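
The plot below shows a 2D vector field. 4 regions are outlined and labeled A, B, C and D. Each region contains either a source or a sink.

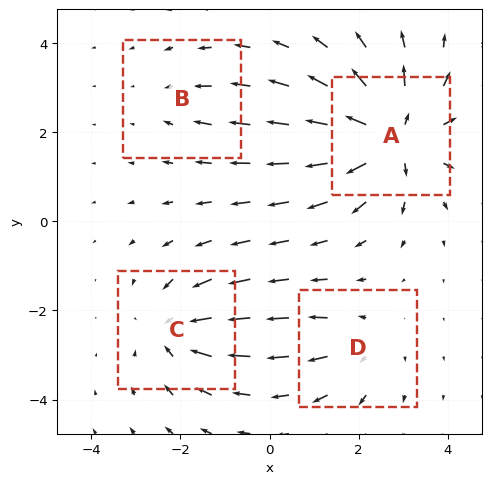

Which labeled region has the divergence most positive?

Divergence at each region's feature centre — A: about +7, B: about -2, C: about -5, D: about +3. Region A is most positive.

A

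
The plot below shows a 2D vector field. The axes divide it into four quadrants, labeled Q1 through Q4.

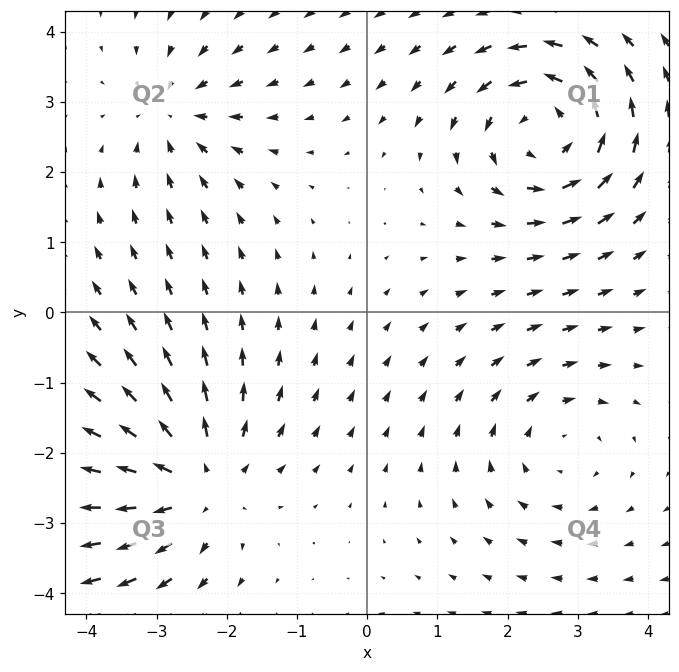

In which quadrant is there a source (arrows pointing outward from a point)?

Q3

The source sits at approximately (-2.5, -2.4), which lies in quadrant Q3. The divergence there is about +4, positive as expected for a source.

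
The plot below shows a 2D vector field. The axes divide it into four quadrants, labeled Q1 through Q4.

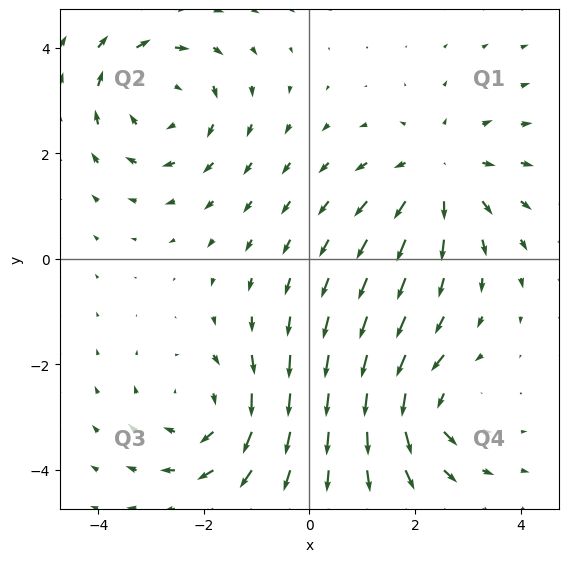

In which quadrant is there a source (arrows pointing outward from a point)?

Q1

The source sits at approximately (2.5, 1.6), which lies in quadrant Q1. The divergence there is about +4, positive as expected for a source.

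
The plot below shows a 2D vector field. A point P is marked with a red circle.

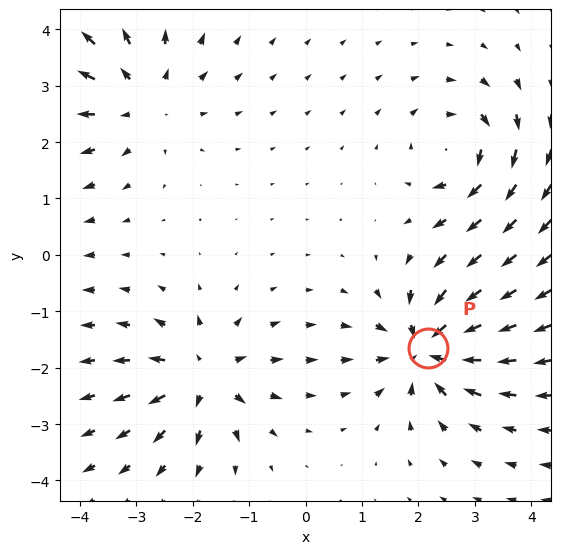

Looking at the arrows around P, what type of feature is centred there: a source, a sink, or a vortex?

At P (2.2, -1.7) the arrows converge inward. Divergence about -6, curl ≈0 — negative divergence with near-zero curl is a sink.

sink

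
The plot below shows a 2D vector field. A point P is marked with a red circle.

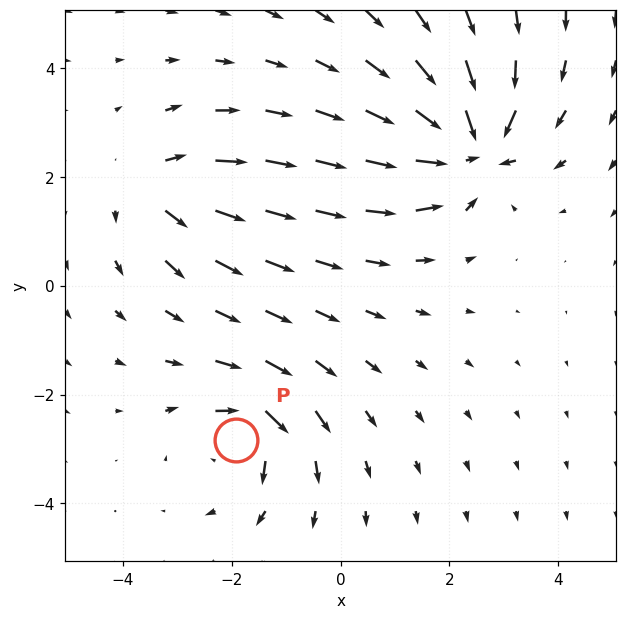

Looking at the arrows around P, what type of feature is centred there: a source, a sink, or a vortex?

At P (-1.9, -2.8) the arrows circulate clockwise. Divergence ≈0, curl about -4 — near-zero divergence with nonzero curl is a vortex.

vortex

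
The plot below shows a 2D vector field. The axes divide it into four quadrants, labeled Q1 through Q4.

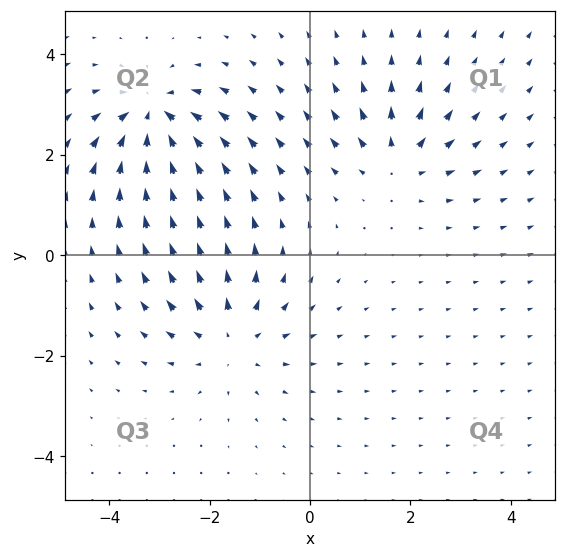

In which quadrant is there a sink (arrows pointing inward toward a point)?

Q2

The sink sits at approximately (-3.1, 2.8), which lies in quadrant Q2. The divergence there is about -6, negative as expected for a sink.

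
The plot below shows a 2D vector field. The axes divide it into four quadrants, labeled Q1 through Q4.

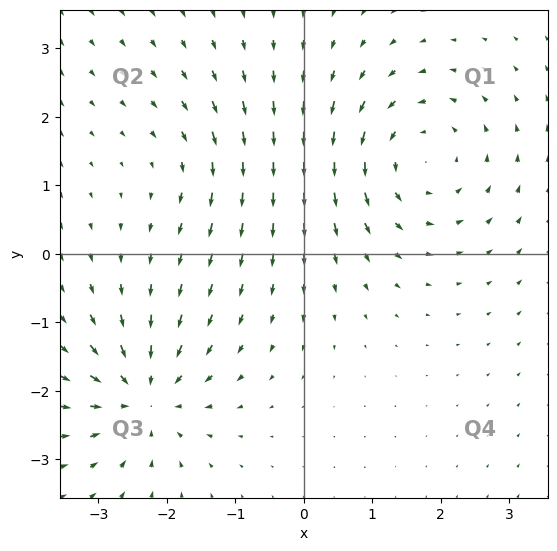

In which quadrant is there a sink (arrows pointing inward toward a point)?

The sink sits at approximately (-2.3, -2.1), which lies in quadrant Q3. The divergence there is about -5, negative as expected for a sink.

Q3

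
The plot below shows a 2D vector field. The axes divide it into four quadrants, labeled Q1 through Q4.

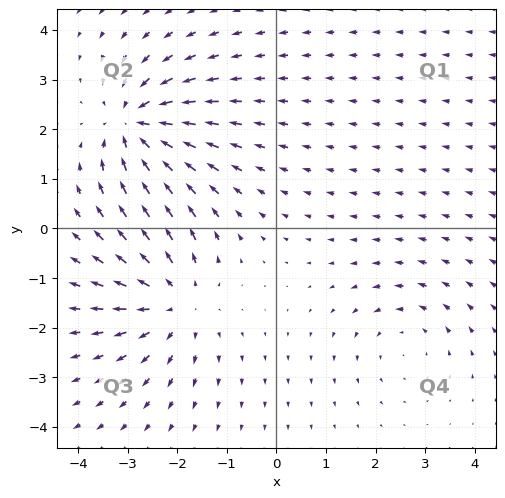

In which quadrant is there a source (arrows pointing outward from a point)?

Q3

The source sits at approximately (-2.1, -1.5), which lies in quadrant Q3. The divergence there is about +4, positive as expected for a source.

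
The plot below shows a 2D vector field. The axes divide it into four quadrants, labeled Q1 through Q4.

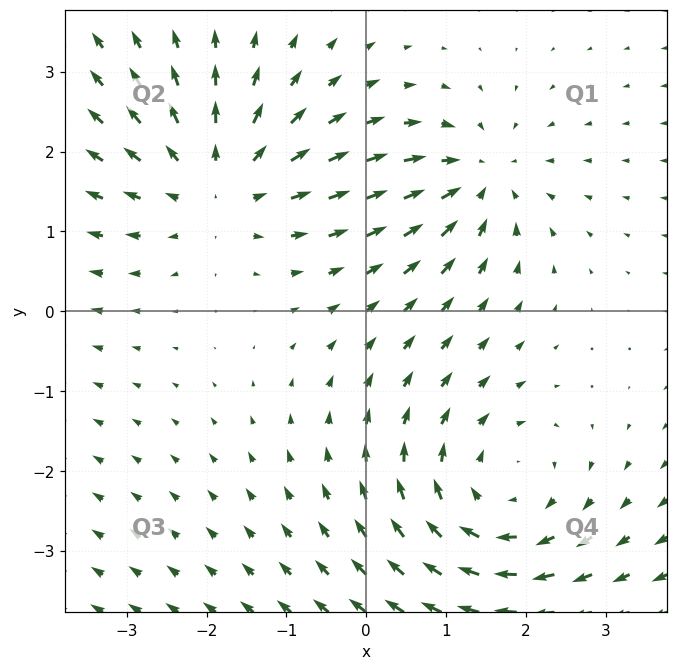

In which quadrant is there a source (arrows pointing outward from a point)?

The source sits at approximately (-1.8, 1.6), which lies in quadrant Q2. The divergence there is about +3, positive as expected for a source.

Q2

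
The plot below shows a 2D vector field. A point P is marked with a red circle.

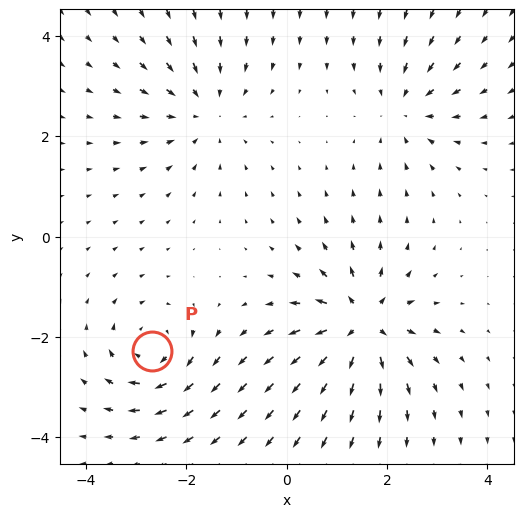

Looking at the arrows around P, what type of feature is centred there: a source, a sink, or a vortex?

vortex

At P (-2.7, -2.3) the arrows circulate clockwise. Divergence ≈0, curl about -5 — near-zero divergence with nonzero curl is a vortex.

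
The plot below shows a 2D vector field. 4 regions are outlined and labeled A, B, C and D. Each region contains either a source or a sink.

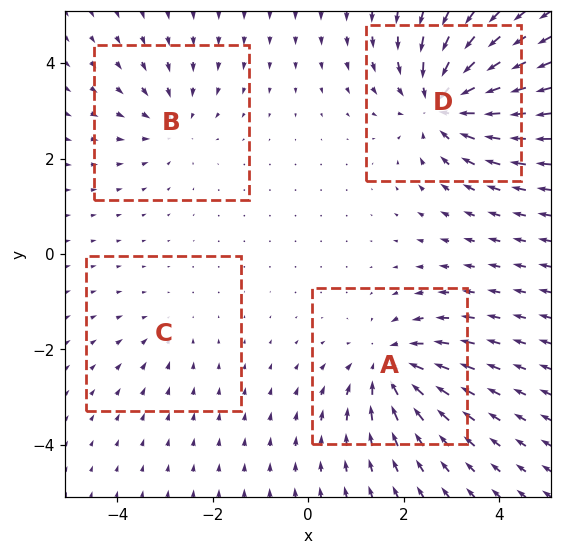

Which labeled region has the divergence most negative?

Divergence at each region's feature centre — A: about -5, B: about -3, C: about -2, D: about -7. Region D is most negative.

D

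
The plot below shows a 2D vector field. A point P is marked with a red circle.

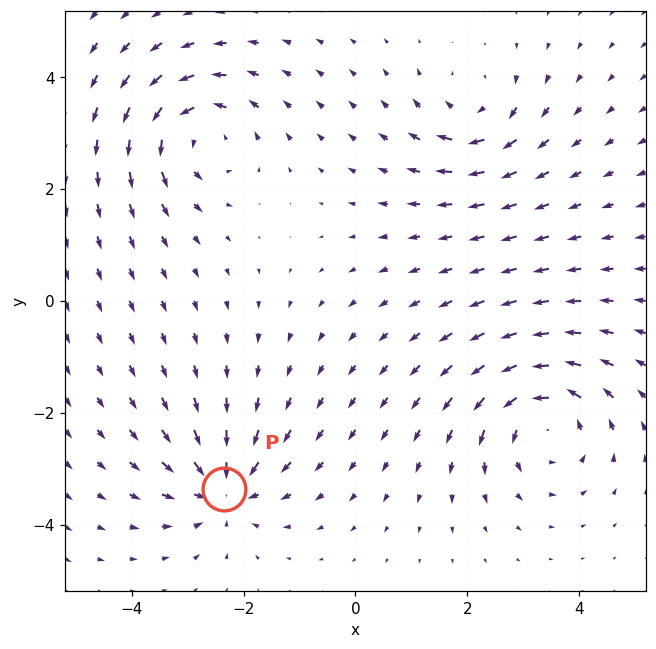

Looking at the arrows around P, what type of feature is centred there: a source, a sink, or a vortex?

sink

At P (-2.3, -3.4) the arrows converge inward. Divergence about -5, curl ≈0 — negative divergence with near-zero curl is a sink.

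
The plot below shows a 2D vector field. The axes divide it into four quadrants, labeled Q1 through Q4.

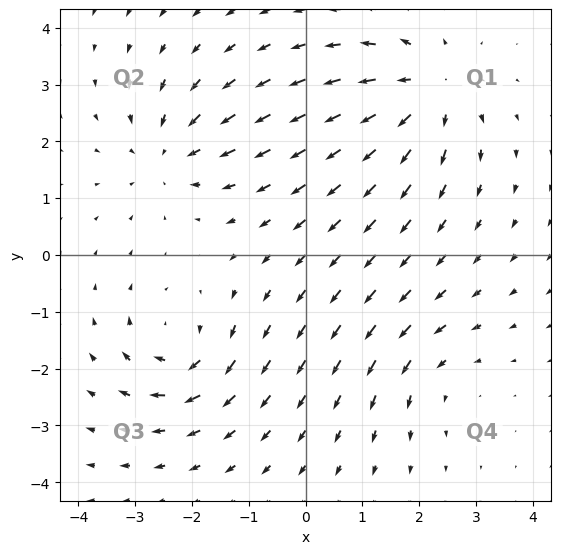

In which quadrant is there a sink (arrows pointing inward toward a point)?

Q2

The sink sits at approximately (-2.4, 1.8), which lies in quadrant Q2. The divergence there is about -4, negative as expected for a sink.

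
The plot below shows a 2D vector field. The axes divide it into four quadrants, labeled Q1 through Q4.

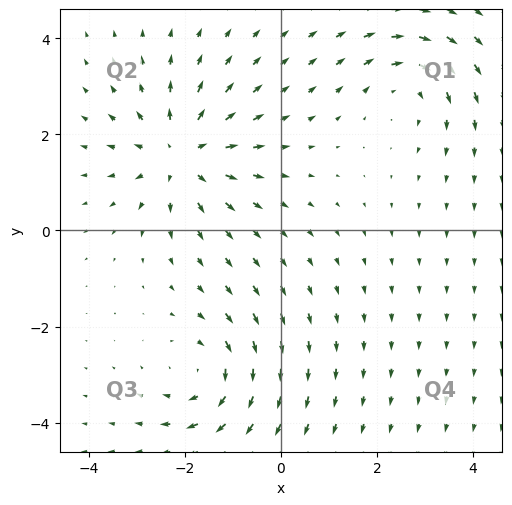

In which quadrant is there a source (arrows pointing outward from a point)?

The source sits at approximately (-2.1, 1.6), which lies in quadrant Q2. The divergence there is about +5, positive as expected for a source.

Q2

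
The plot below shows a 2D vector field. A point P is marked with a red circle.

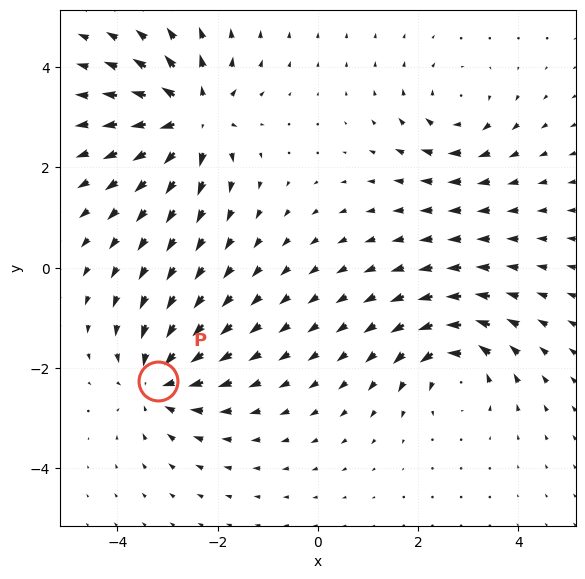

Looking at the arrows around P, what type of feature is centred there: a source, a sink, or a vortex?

sink

At P (-3.2, -2.3) the arrows converge inward. Divergence about -5, curl ≈0 — negative divergence with near-zero curl is a sink.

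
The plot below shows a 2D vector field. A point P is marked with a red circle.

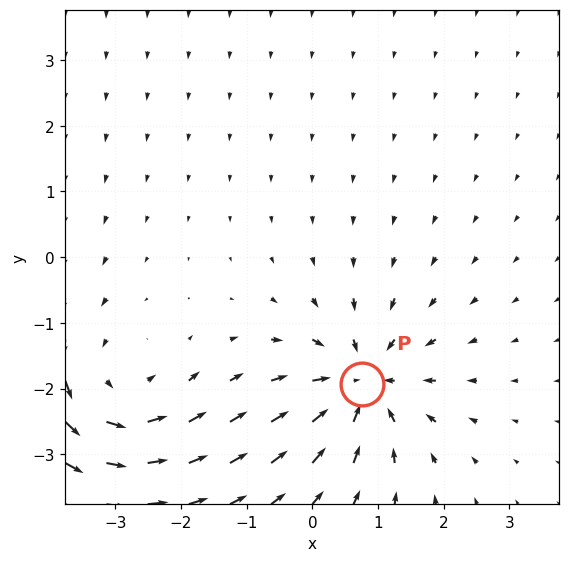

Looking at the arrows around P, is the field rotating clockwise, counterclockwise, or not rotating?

not rotating

Near P at (0.8, -1.9) the arrows show no circulation. The curl there is ≈0.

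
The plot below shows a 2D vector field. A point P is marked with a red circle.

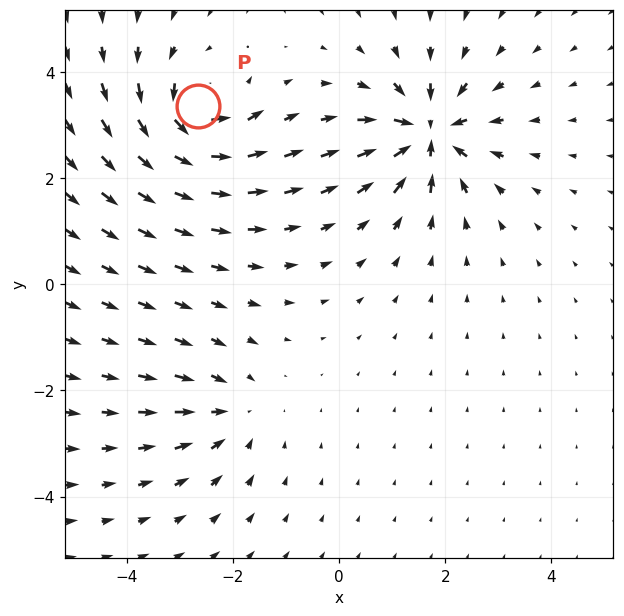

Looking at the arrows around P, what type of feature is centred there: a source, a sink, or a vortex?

vortex

At P (-2.7, 3.4) the arrows circulate counterclockwise. Divergence ≈0, curl about +5 — near-zero divergence with nonzero curl is a vortex.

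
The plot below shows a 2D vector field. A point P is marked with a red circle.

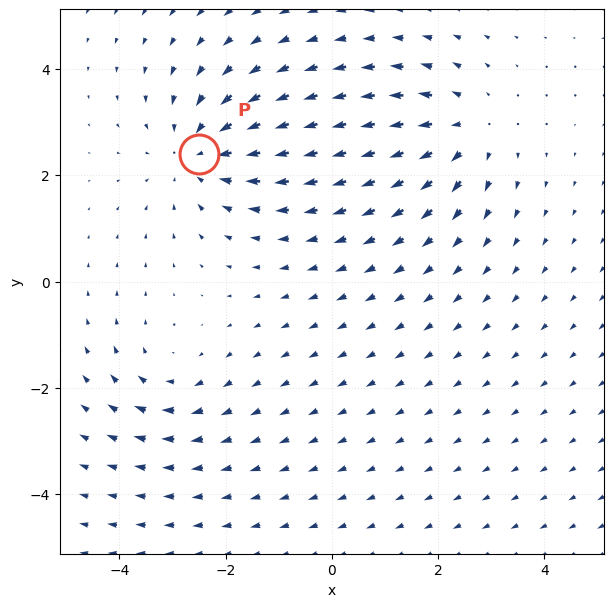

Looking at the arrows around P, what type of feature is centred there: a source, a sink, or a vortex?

sink

At P (-2.5, 2.4) the arrows converge inward. Divergence about -3, curl ≈0 — negative divergence with near-zero curl is a sink.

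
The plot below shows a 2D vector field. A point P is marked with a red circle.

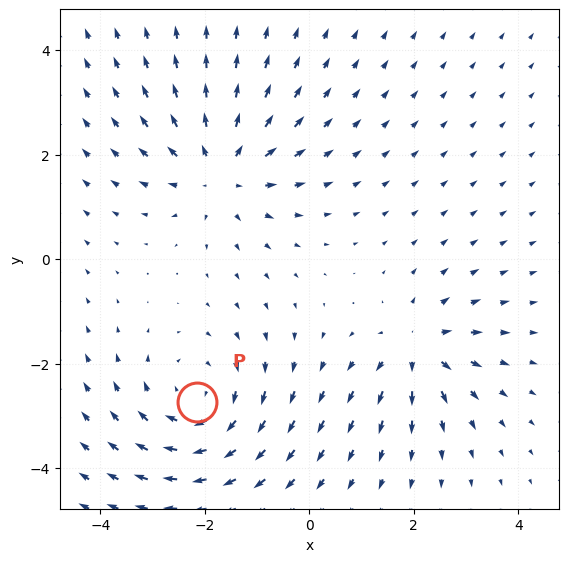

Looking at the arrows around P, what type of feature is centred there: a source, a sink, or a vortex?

At P (-2.1, -2.7) the arrows circulate clockwise. Divergence ≈0, curl about -3 — near-zero divergence with nonzero curl is a vortex.

vortex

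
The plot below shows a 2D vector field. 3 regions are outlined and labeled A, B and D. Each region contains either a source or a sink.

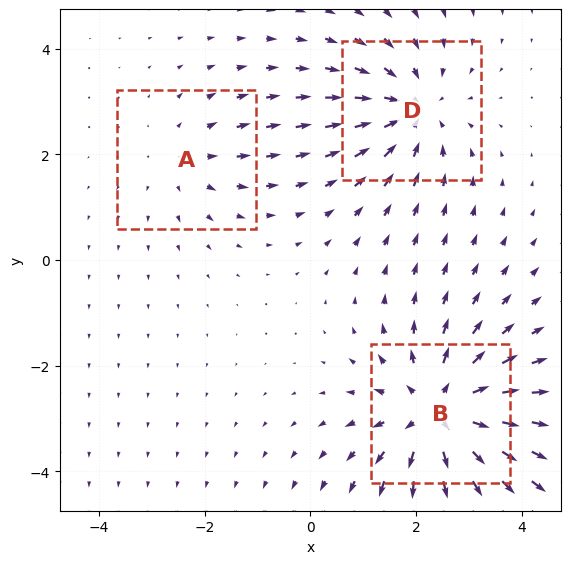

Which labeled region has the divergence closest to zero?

A

Divergence at each region's feature centre — A: about +2, B: about +4, D: about -3. Region A is closest to zero.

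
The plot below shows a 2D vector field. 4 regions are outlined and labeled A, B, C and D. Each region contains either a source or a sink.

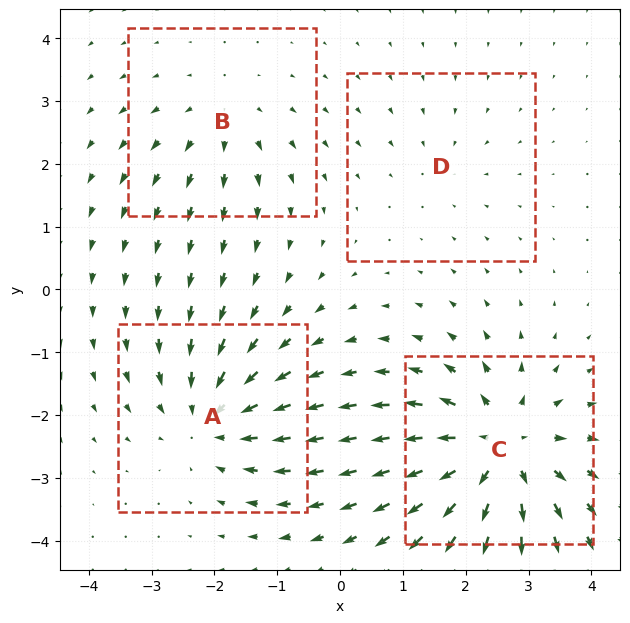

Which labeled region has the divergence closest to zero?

Divergence at each region's feature centre — A: about -5, B: about +3, C: about +7, D: about -2. Region D is closest to zero.

D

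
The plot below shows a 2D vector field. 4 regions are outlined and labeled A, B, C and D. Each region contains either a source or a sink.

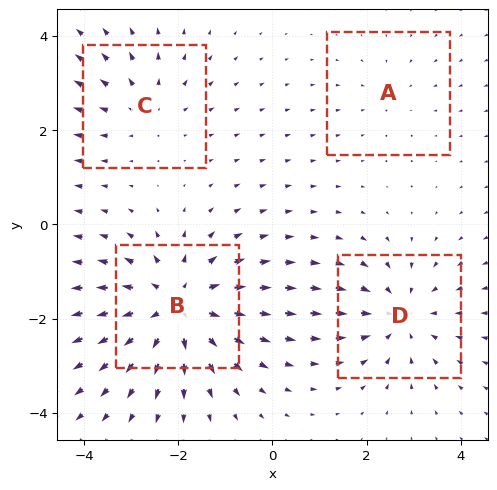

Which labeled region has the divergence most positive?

B

Divergence at each region's feature centre — A: about -2, B: about +6, C: about +3, D: about -4. Region B is most positive.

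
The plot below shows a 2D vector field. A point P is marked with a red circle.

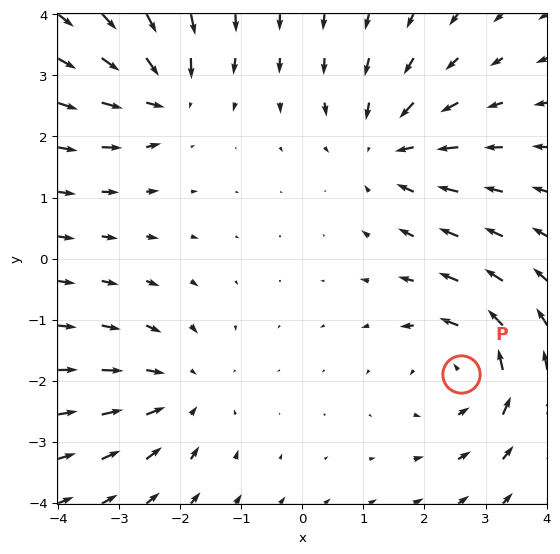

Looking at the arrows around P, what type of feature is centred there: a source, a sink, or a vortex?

vortex

At P (2.6, -1.9) the arrows circulate counterclockwise. Divergence ≈0, curl about +4 — near-zero divergence with nonzero curl is a vortex.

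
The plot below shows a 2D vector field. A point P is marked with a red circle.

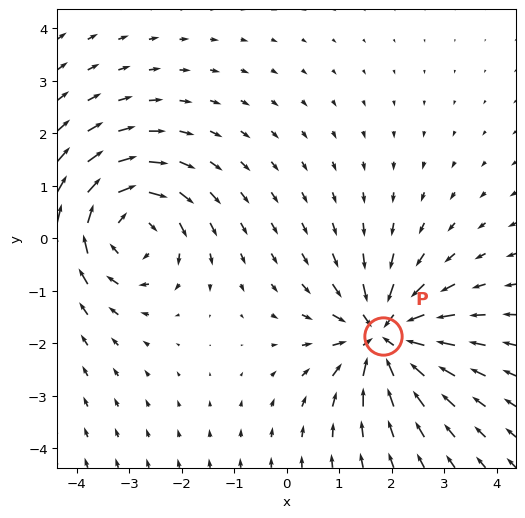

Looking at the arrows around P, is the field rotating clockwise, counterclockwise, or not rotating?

not rotating

Near P at (1.8, -1.9) the arrows show no circulation. The curl there is ≈0.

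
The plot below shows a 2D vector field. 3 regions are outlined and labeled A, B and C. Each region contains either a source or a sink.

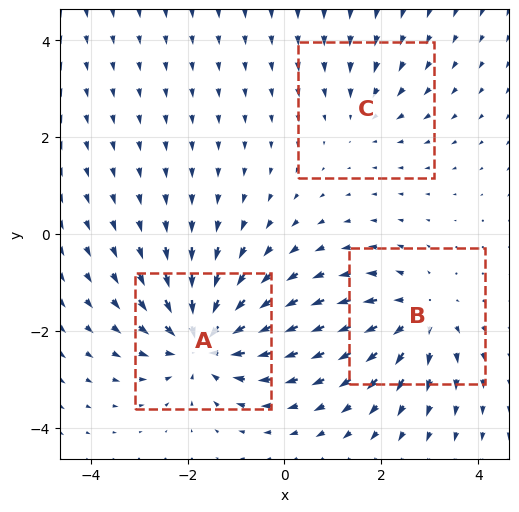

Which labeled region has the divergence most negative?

A

Divergence at each region's feature centre — A: about -5, B: about +3, C: about -2. Region A is most negative.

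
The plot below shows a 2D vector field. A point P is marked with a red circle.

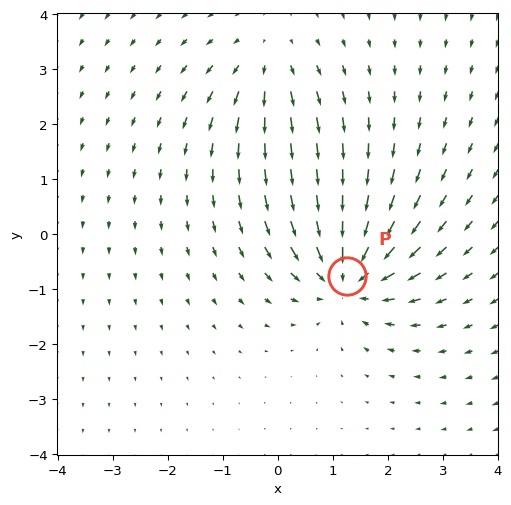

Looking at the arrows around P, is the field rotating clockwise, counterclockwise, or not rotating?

Near P at (1.3, -0.8) the arrows show no circulation. The curl there is ≈0.

not rotating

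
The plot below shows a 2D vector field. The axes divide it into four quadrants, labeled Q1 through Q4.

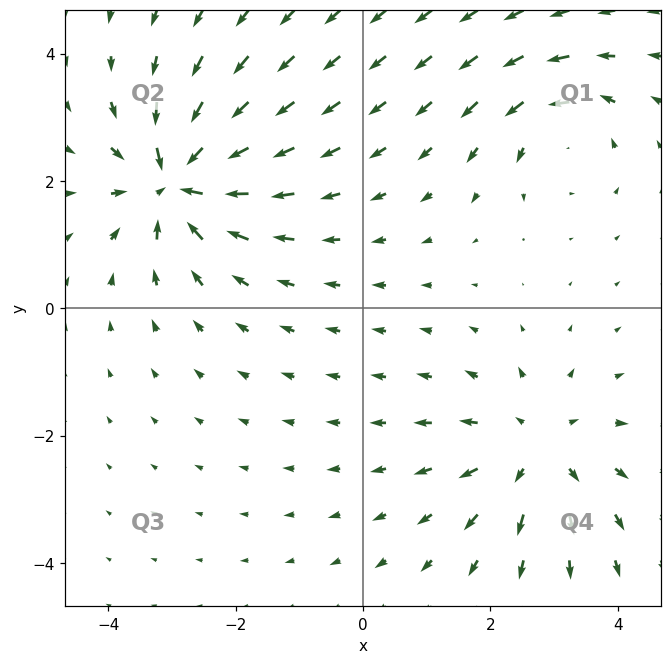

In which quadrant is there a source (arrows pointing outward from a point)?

The source sits at approximately (2.7, -2.2), which lies in quadrant Q4. The divergence there is about +4, positive as expected for a source.

Q4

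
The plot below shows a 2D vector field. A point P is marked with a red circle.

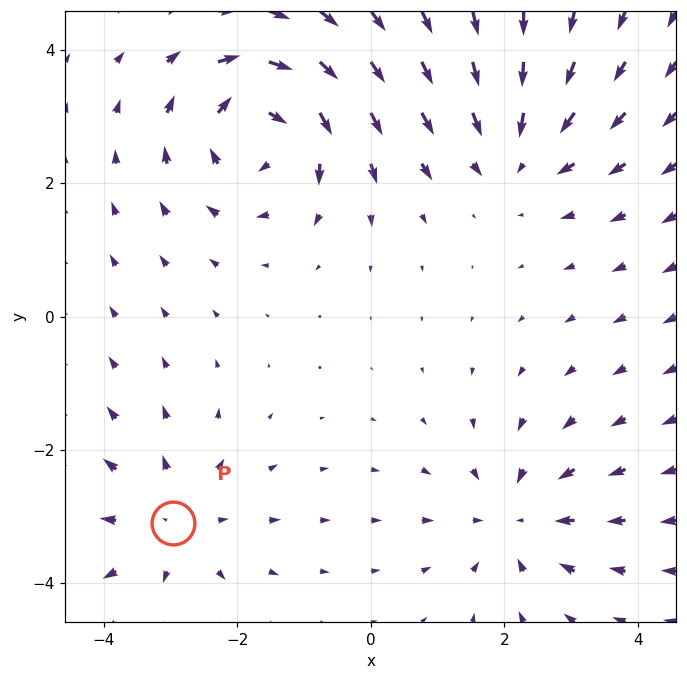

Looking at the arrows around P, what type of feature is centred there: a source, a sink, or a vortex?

At P (-3.0, -3.1) the arrows spread outward. Divergence about +3, curl ≈0 — positive divergence with near-zero curl is a source.

source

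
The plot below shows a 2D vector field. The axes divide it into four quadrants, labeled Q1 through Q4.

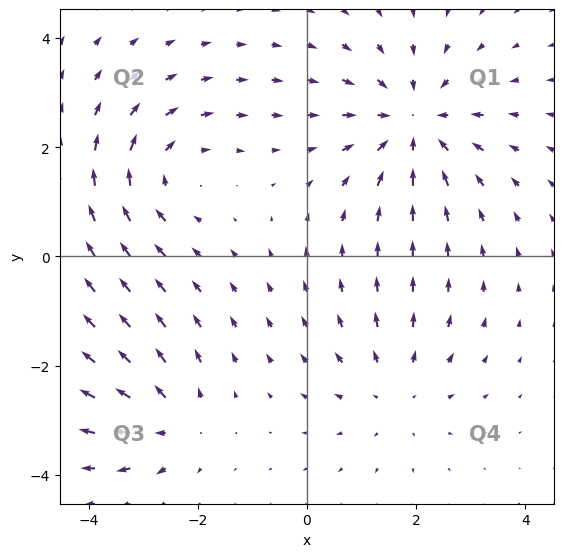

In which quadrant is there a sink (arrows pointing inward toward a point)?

Q1

The sink sits at approximately (2.0, 2.4), which lies in quadrant Q1. The divergence there is about -4, negative as expected for a sink.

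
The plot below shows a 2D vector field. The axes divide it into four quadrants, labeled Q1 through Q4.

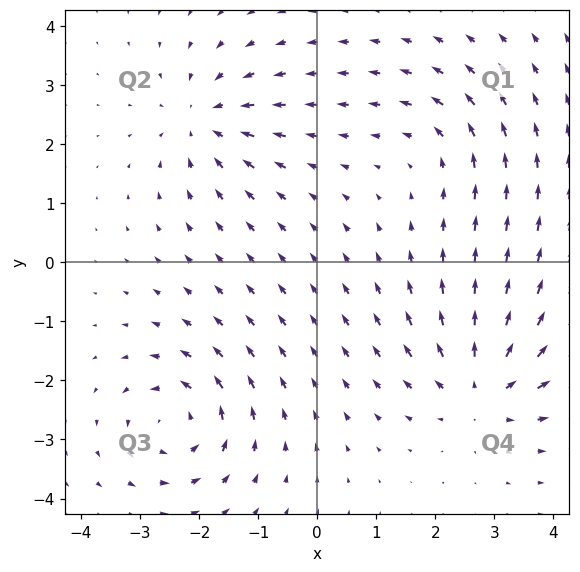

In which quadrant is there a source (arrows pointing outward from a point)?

Q4

The source sits at approximately (2.8, -2.1), which lies in quadrant Q4. The divergence there is about +6, positive as expected for a source.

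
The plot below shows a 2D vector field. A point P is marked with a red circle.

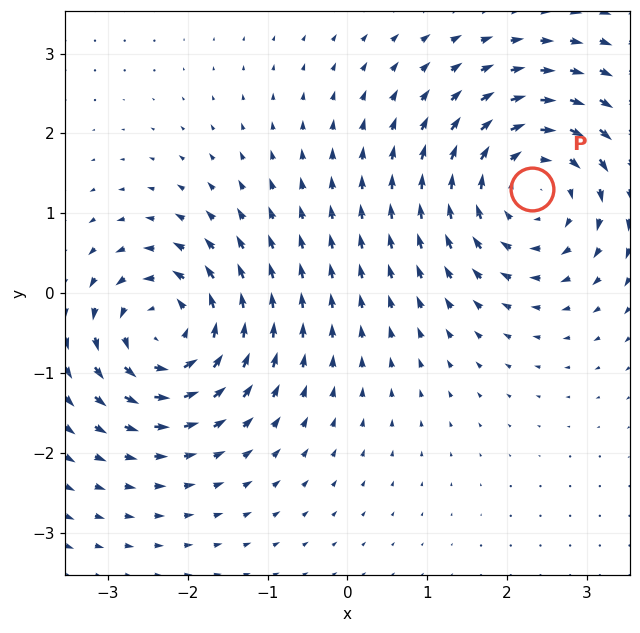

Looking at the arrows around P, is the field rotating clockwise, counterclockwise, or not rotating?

Near P at (2.3, 1.3) the arrows circulate clockwise. The curl (z-component) there is about -3; negative curl means clockwise rotation.

clockwise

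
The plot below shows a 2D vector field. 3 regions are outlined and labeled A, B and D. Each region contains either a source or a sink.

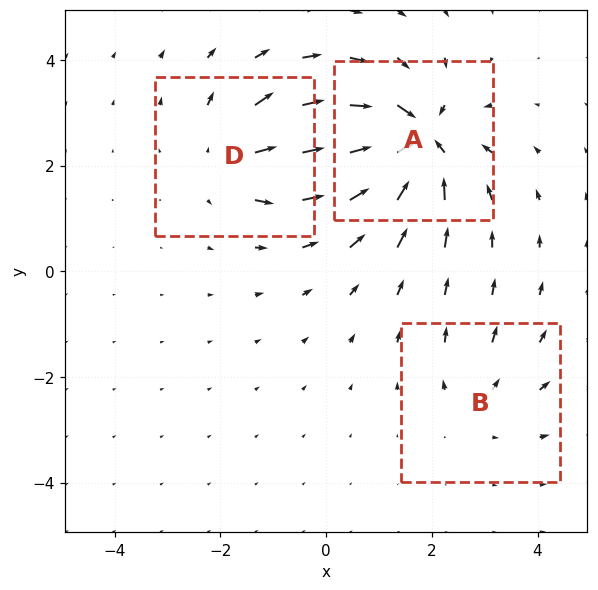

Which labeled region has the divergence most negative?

Divergence at each region's feature centre — A: about -6, B: about +2, D: about +3. Region A is most negative.

A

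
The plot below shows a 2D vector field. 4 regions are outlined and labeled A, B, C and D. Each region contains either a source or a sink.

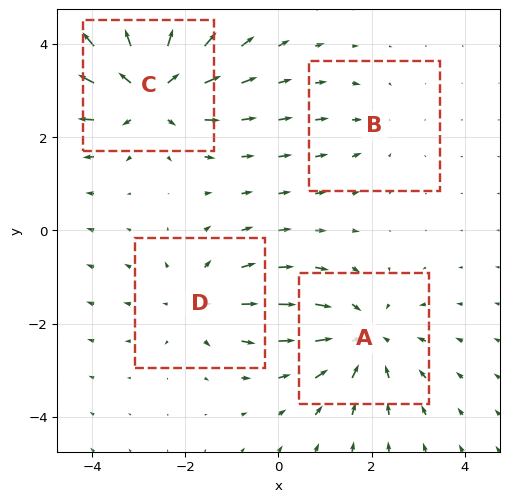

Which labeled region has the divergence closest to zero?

Divergence at each region's feature centre — A: about -4, B: about -2, C: about +6, D: about +3. Region B is closest to zero.

B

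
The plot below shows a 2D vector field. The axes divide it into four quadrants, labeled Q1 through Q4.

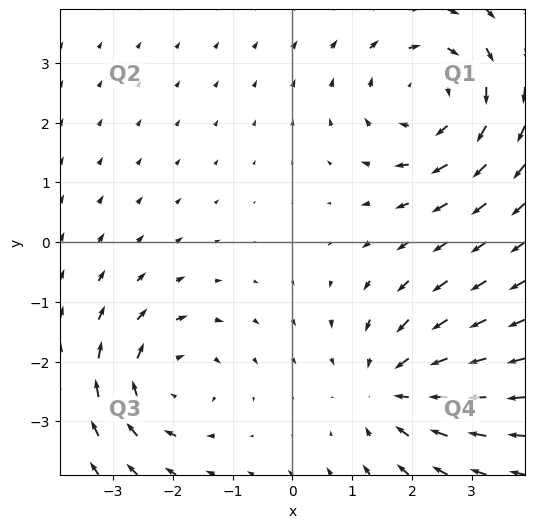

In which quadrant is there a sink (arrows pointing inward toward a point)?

The sink sits at approximately (1.7, -2.4), which lies in quadrant Q4. The divergence there is about -3, negative as expected for a sink.

Q4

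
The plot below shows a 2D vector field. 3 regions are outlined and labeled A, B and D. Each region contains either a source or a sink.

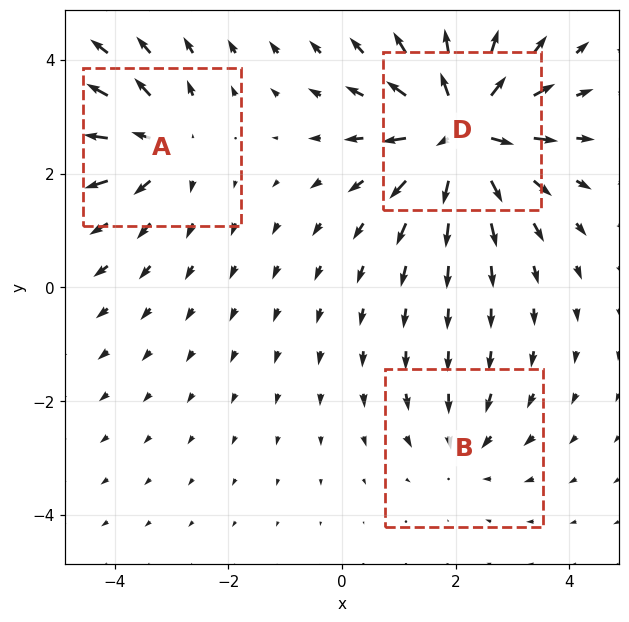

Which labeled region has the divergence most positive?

D

Divergence at each region's feature centre — A: about +3, B: about -2, D: about +6. Region D is most positive.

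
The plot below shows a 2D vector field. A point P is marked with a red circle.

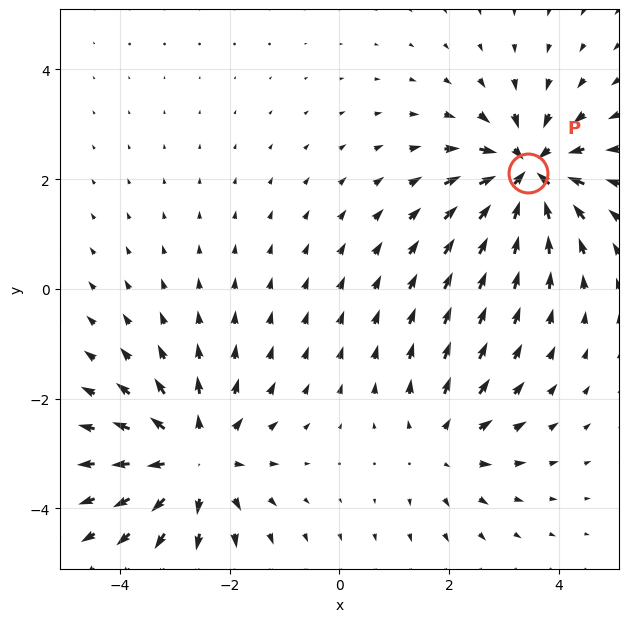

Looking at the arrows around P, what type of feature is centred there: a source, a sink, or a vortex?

At P (3.4, 2.1) the arrows converge inward. Divergence about -6, curl ≈0 — negative divergence with near-zero curl is a sink.

sink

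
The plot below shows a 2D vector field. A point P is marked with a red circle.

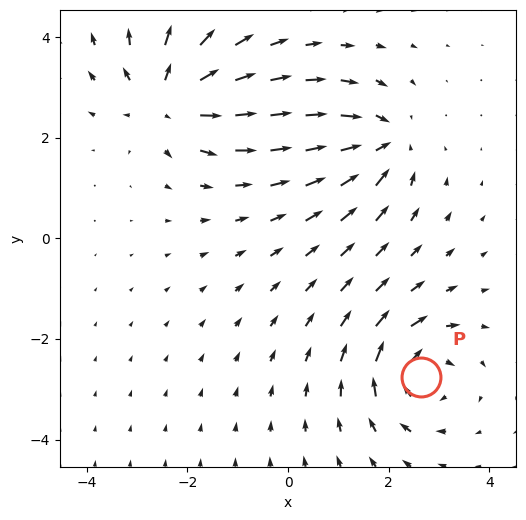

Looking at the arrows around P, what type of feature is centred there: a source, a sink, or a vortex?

At P (2.6, -2.7) the arrows circulate clockwise. Divergence ≈0, curl about -4 — near-zero divergence with nonzero curl is a vortex.

vortex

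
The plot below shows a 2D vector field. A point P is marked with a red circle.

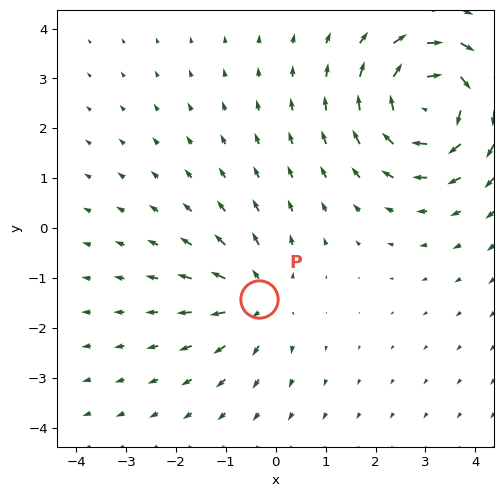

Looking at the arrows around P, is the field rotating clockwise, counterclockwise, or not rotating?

Near P at (-0.3, -1.4) the arrows show no circulation. The curl there is ≈0.

not rotating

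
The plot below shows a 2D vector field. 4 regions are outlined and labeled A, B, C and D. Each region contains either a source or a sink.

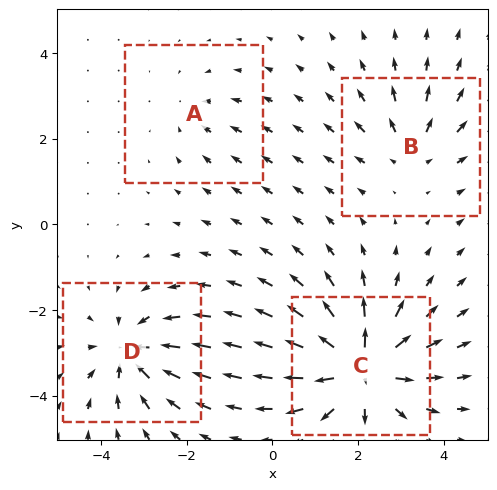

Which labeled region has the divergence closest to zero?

Divergence at each region's feature centre — A: about -2, B: about +3, C: about +8, D: about -5. Region A is closest to zero.

A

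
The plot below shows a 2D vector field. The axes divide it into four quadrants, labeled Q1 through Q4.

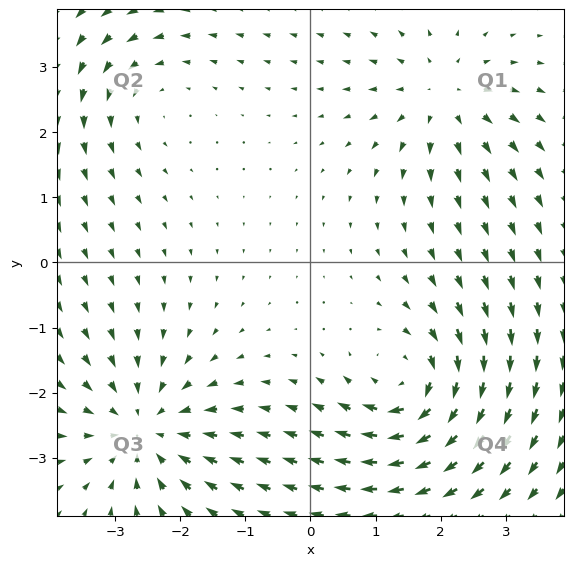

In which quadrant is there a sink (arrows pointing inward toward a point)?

Q3

The sink sits at approximately (-2.5, -2.6), which lies in quadrant Q3. The divergence there is about -5, negative as expected for a sink.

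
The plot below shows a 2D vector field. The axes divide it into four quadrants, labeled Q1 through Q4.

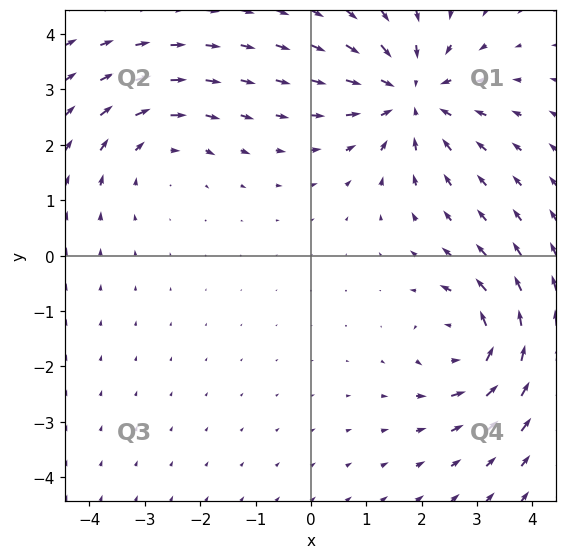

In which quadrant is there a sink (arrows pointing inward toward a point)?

The sink sits at approximately (1.8, 2.9), which lies in quadrant Q1. The divergence there is about -4, negative as expected for a sink.

Q1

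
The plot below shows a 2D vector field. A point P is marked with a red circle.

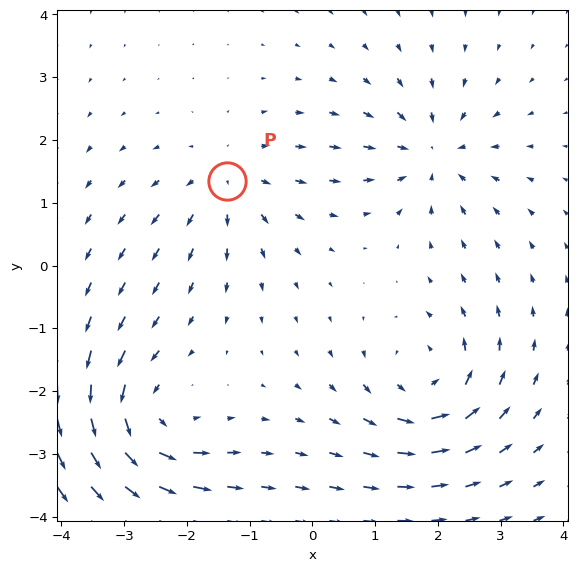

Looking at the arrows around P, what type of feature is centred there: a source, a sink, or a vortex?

At P (-1.4, 1.3) the arrows spread outward. Divergence about +4, curl ≈0 — positive divergence with near-zero curl is a source.

source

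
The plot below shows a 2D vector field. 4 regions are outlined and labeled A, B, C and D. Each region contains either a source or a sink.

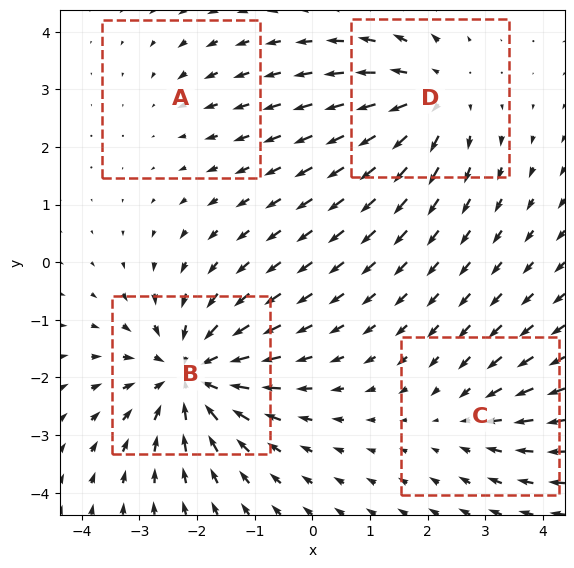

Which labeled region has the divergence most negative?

B

Divergence at each region's feature centre — A: about -2, B: about -6, C: about -3, D: about +5. Region B is most negative.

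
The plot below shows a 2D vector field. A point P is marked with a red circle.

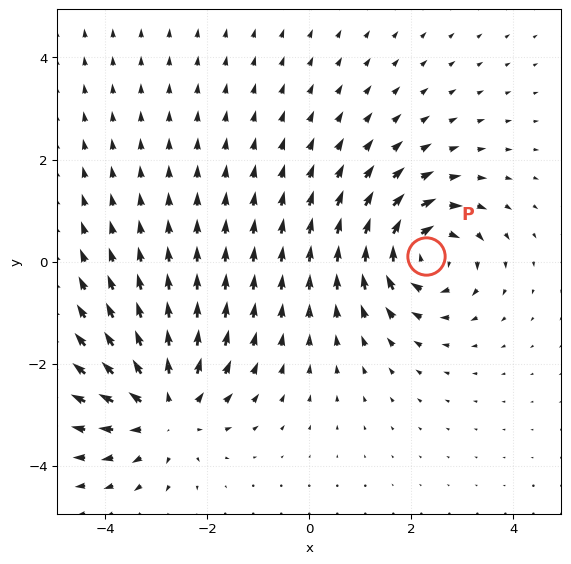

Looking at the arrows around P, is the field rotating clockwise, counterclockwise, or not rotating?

clockwise

Near P at (2.3, 0.1) the arrows circulate clockwise. The curl (z-component) there is about -4; negative curl means clockwise rotation.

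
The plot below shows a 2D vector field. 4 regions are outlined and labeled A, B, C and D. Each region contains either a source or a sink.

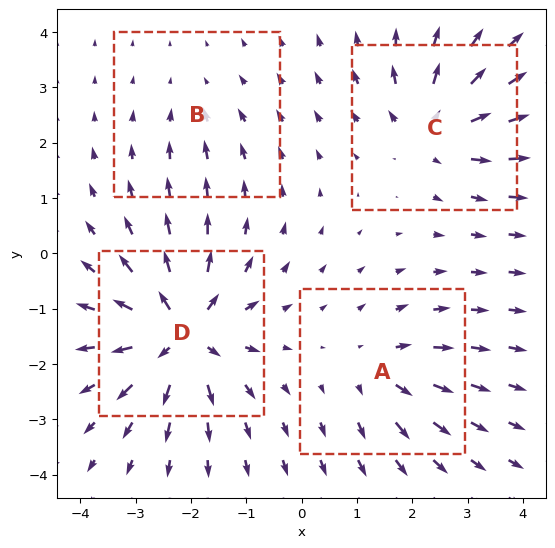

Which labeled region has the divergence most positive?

D

Divergence at each region's feature centre — A: about +4, B: about -2, C: about +6, D: about +9. Region D is most positive.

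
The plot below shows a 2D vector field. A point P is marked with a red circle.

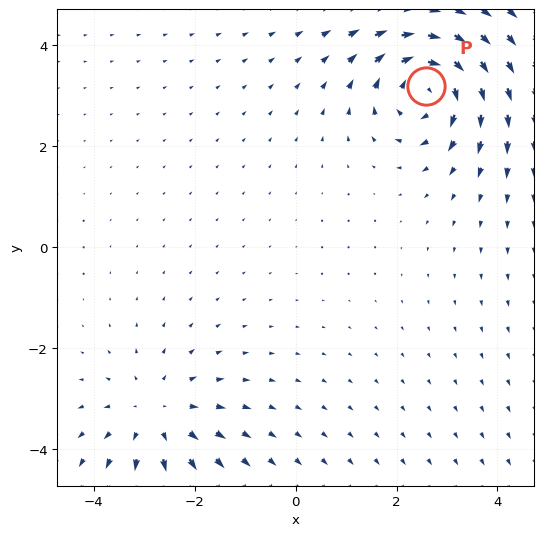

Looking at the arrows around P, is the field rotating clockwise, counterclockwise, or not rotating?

clockwise

Near P at (2.6, 3.2) the arrows circulate clockwise. The curl (z-component) there is about -6; negative curl means clockwise rotation.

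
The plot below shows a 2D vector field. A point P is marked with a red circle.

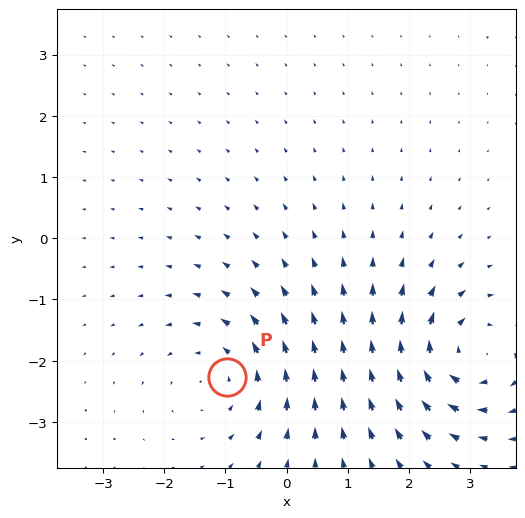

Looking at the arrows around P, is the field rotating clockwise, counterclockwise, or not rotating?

Near P at (-1.0, -2.3) the arrows circulate counterclockwise. The curl (z-component) there is about +3; positive curl means counterclockwise rotation.

counterclockwise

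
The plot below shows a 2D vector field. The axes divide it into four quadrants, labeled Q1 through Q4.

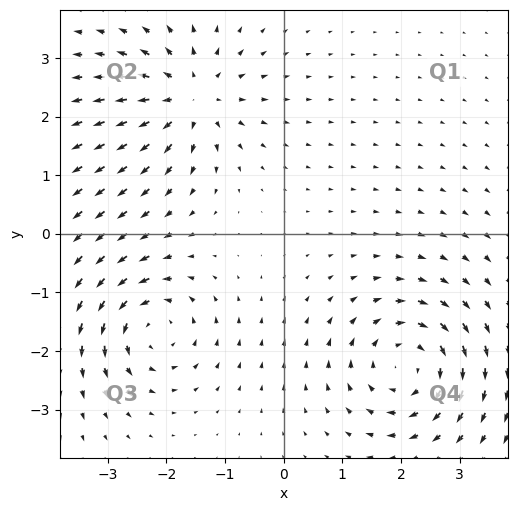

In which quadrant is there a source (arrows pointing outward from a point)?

Q2

The source sits at approximately (-1.6, 2.3), which lies in quadrant Q2. The divergence there is about +4, positive as expected for a source.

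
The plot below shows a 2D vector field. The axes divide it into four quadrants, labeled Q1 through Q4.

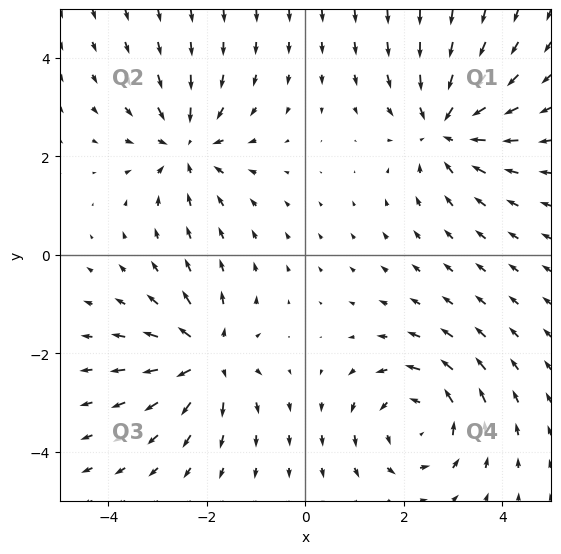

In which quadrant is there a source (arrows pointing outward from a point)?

The source sits at approximately (-2.0, -2.1), which lies in quadrant Q3. The divergence there is about +4, positive as expected for a source.

Q3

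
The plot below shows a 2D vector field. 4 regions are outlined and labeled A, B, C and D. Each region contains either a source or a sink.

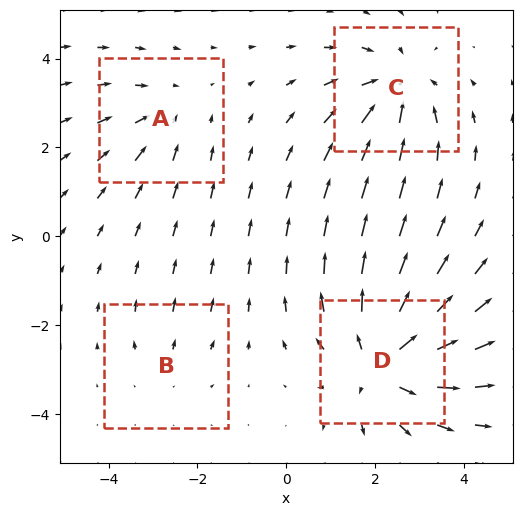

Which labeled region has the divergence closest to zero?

B

Divergence at each region's feature centre — A: about -3, B: about +2, C: about -4, D: about +6. Region B is closest to zero.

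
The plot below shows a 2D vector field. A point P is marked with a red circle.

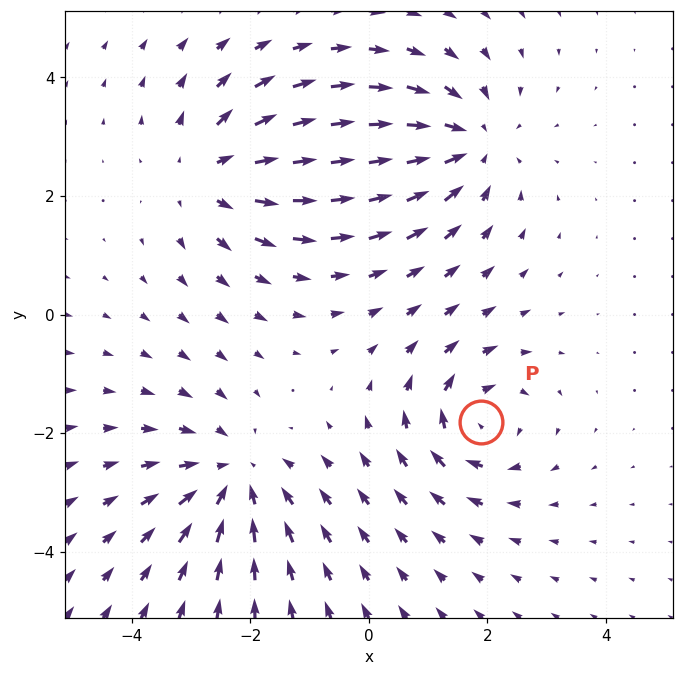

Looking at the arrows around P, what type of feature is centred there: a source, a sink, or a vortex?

vortex

At P (1.9, -1.8) the arrows circulate clockwise. Divergence ≈0, curl about -3 — near-zero divergence with nonzero curl is a vortex.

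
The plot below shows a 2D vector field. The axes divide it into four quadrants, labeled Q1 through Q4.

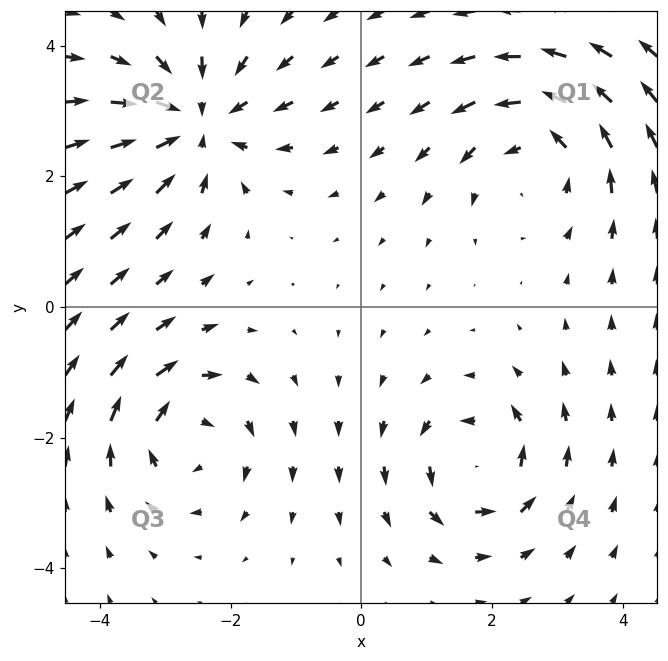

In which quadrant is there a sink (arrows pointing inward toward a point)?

Q2

The sink sits at approximately (-2.5, 2.8), which lies in quadrant Q2. The divergence there is about -5, negative as expected for a sink.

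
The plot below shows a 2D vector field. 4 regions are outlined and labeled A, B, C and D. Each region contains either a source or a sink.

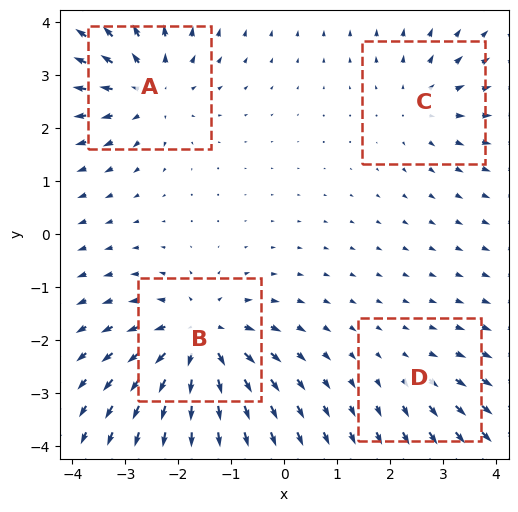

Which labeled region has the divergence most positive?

Divergence at each region's feature centre — A: about +5, B: about +7, C: about +3, D: about +2. Region B is most positive.

B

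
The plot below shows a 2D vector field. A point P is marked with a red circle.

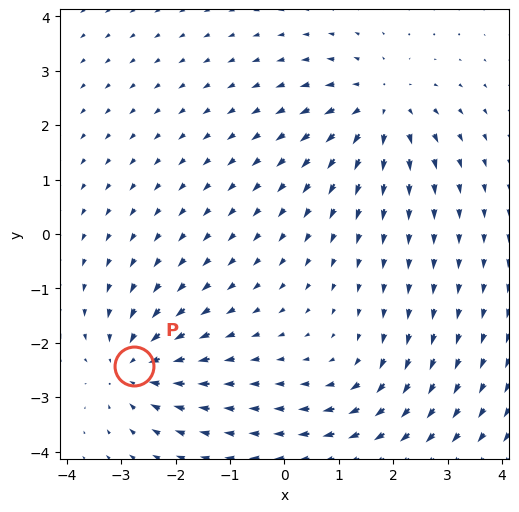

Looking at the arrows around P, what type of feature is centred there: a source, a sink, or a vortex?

sink

At P (-2.8, -2.4) the arrows converge inward. Divergence about -4, curl ≈0 — negative divergence with near-zero curl is a sink.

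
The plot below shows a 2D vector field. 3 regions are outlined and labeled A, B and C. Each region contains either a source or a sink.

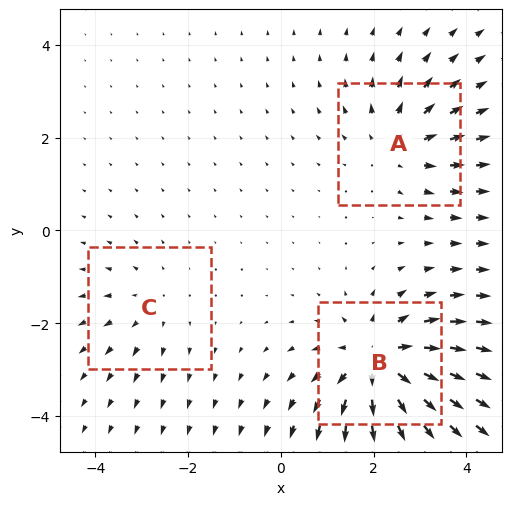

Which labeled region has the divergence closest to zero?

C

Divergence at each region's feature centre — A: about +3, B: about +5, C: about +2. Region C is closest to zero.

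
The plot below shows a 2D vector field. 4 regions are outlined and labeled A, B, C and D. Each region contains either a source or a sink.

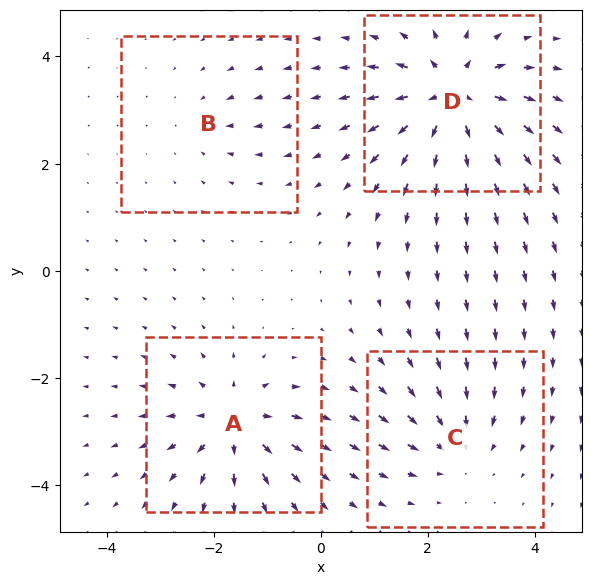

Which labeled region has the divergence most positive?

Divergence at each region's feature centre — A: about +6, B: about -2, C: about -4, D: about +8. Region D is most positive.

D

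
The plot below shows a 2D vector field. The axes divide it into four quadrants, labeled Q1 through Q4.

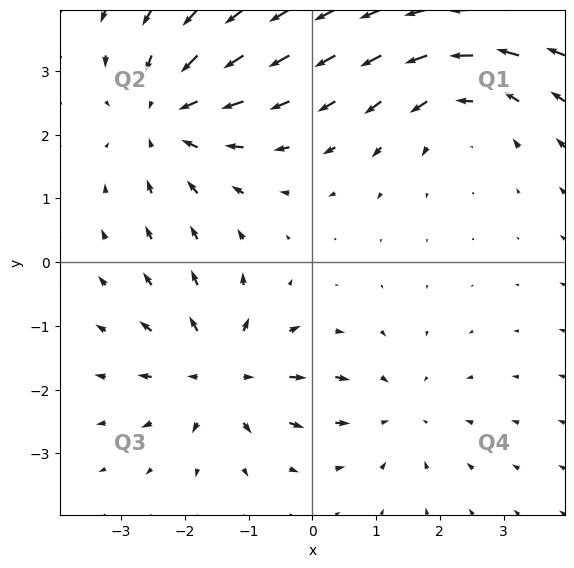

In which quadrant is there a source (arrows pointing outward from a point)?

Q3

The source sits at approximately (-1.4, -1.7), which lies in quadrant Q3. The divergence there is about +5, positive as expected for a source.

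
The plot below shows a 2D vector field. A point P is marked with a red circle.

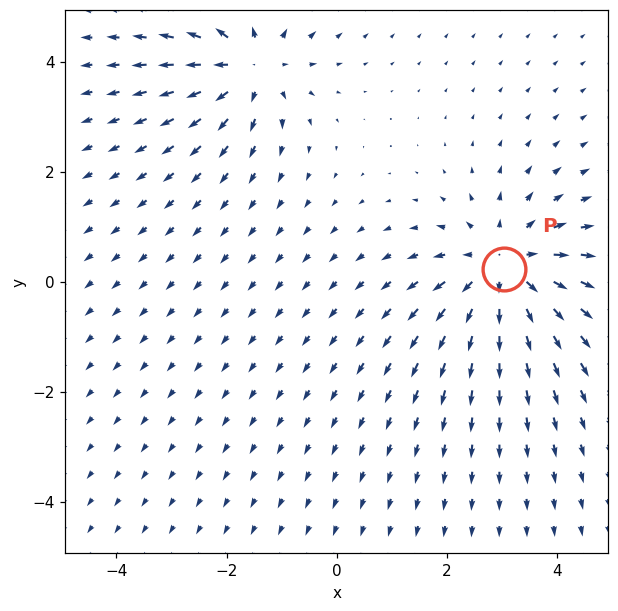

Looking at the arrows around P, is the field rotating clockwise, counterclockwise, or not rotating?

Near P at (3.0, 0.2) the arrows show no circulation. The curl there is ≈0.

not rotating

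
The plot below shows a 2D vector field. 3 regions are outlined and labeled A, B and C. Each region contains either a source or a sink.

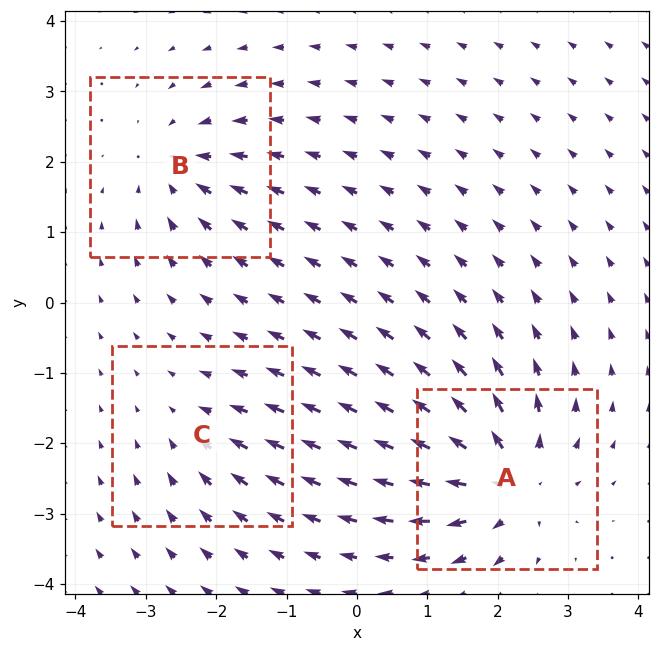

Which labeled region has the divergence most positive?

A

Divergence at each region's feature centre — A: about +6, B: about -4, C: about -2. Region A is most positive.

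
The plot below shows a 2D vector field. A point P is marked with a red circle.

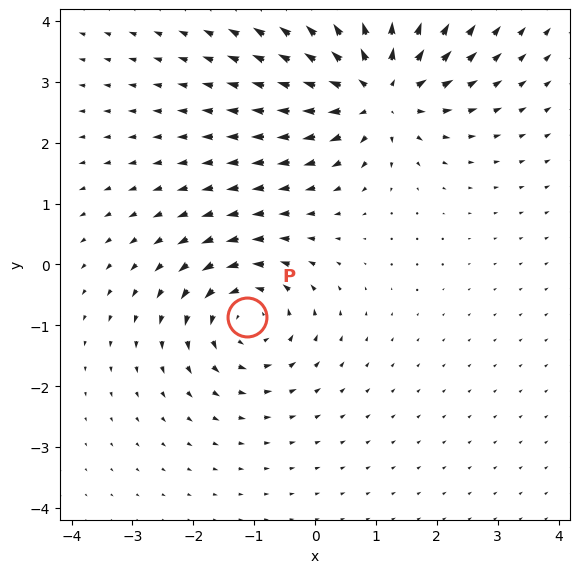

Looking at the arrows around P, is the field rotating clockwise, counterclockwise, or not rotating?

counterclockwise

Near P at (-1.1, -0.9) the arrows circulate counterclockwise. The curl (z-component) there is about +3; positive curl means counterclockwise rotation.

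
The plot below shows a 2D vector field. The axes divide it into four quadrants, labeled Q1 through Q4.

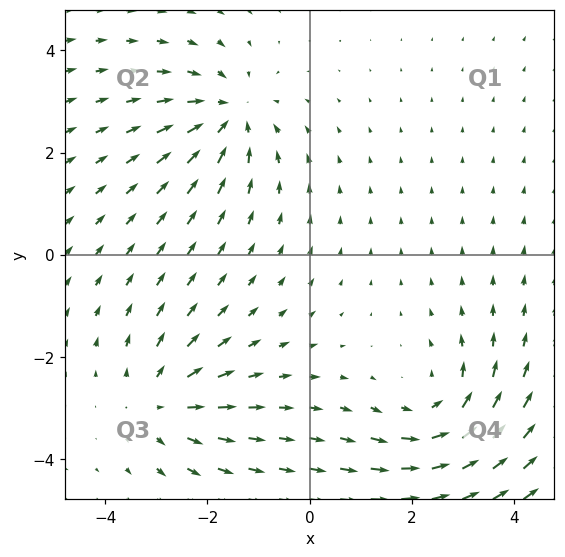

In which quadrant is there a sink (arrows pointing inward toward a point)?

Q2

The sink sits at approximately (-1.6, 2.7), which lies in quadrant Q2. The divergence there is about -3, negative as expected for a sink.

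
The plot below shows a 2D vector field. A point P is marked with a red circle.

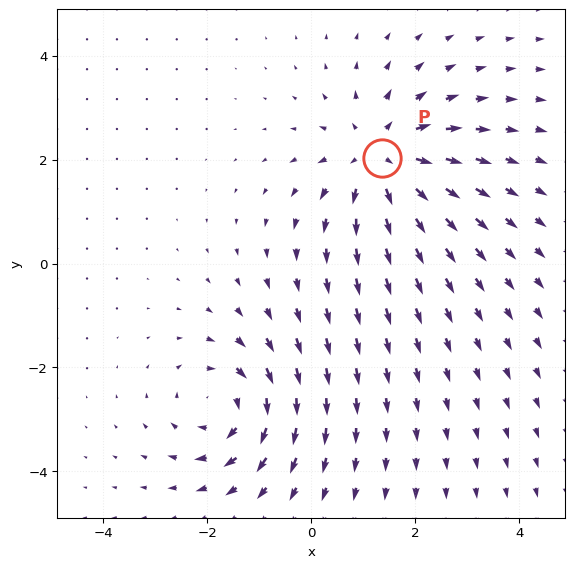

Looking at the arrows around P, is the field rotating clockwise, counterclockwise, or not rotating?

not rotating

Near P at (1.4, 2.0) the arrows show no circulation. The curl there is ≈0.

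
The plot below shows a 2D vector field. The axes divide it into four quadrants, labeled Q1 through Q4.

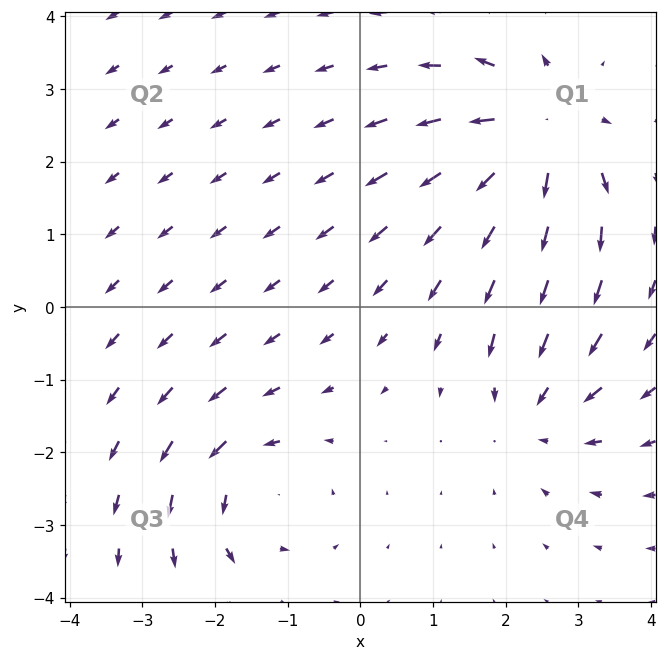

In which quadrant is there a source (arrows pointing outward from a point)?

Q1

The source sits at approximately (2.4, 2.4), which lies in quadrant Q1. The divergence there is about +7, positive as expected for a source.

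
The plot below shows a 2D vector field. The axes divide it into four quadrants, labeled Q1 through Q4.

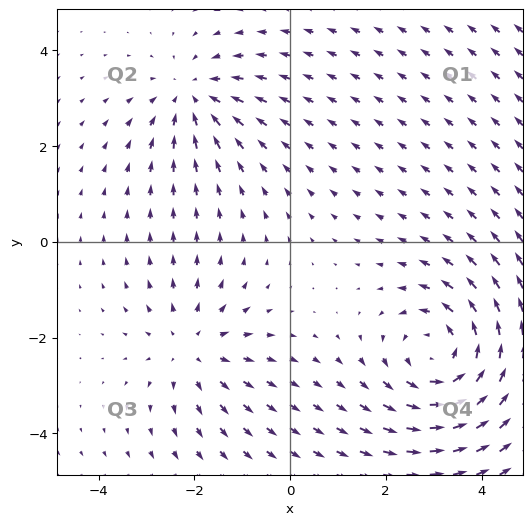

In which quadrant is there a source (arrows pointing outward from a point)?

The source sits at approximately (-2.0, -2.2), which lies in quadrant Q3. The divergence there is about +2, positive as expected for a source.

Q3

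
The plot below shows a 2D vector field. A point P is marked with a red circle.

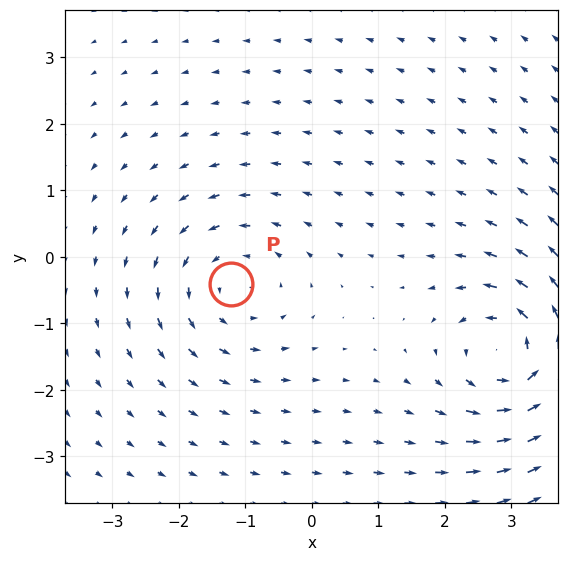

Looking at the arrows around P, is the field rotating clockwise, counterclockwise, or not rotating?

Near P at (-1.2, -0.4) the arrows circulate counterclockwise. The curl (z-component) there is about +3; positive curl means counterclockwise rotation.

counterclockwise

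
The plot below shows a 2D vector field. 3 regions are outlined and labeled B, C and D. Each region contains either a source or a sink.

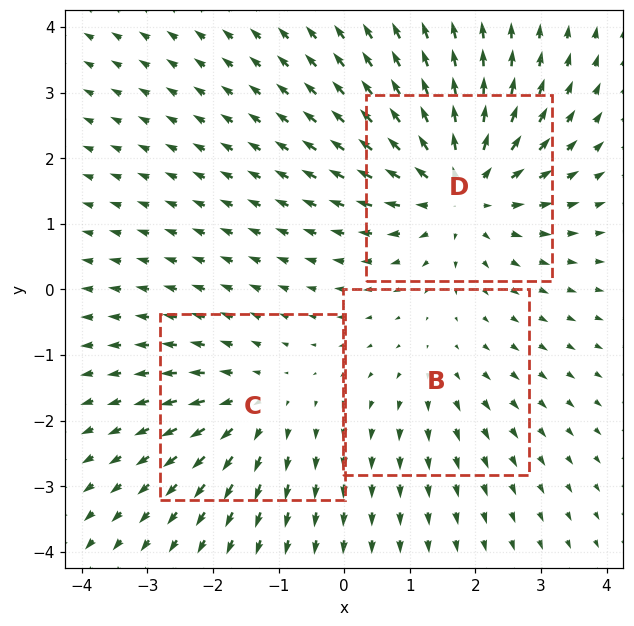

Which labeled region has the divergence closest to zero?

B

Divergence at each region's feature centre — B: about +2, C: about +3, D: about +5. Region B is closest to zero.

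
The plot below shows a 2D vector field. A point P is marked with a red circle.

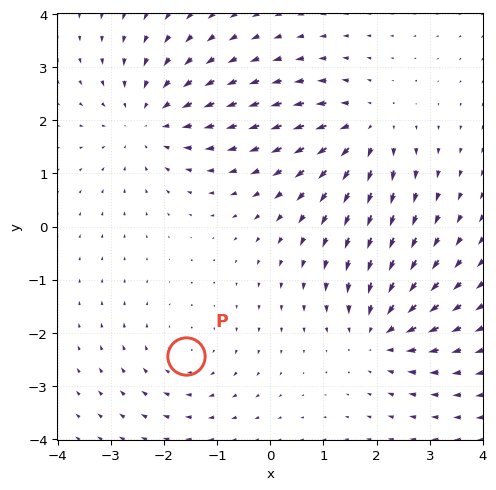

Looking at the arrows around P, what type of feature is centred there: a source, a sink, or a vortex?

At P (-1.6, -2.4) the arrows circulate clockwise. Divergence ≈0, curl about -2 — near-zero divergence with nonzero curl is a vortex.

vortex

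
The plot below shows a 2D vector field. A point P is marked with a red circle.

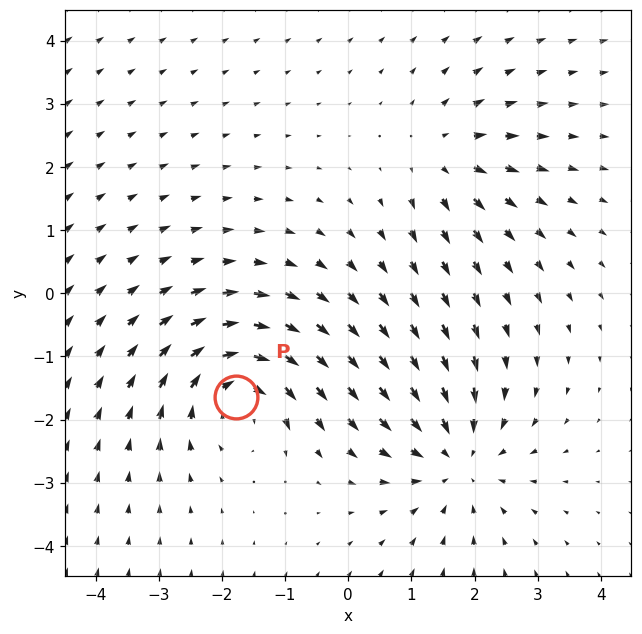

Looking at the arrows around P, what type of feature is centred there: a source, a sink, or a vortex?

vortex

At P (-1.8, -1.6) the arrows circulate clockwise. Divergence ≈0, curl about -6 — near-zero divergence with nonzero curl is a vortex.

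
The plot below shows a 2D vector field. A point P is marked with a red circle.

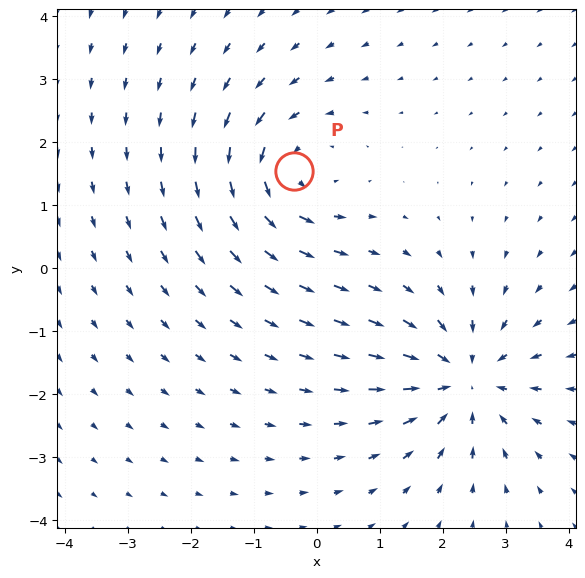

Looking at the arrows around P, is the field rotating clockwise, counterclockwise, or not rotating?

counterclockwise

Near P at (-0.4, 1.5) the arrows circulate counterclockwise. The curl (z-component) there is about +4; positive curl means counterclockwise rotation.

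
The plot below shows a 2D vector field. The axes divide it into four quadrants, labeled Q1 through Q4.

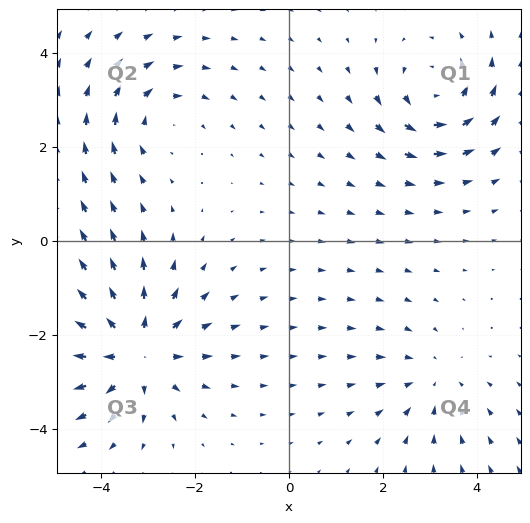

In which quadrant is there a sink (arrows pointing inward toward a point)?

The sink sits at approximately (3.1, -3.0), which lies in quadrant Q4. The divergence there is about -2, negative as expected for a sink.

Q4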